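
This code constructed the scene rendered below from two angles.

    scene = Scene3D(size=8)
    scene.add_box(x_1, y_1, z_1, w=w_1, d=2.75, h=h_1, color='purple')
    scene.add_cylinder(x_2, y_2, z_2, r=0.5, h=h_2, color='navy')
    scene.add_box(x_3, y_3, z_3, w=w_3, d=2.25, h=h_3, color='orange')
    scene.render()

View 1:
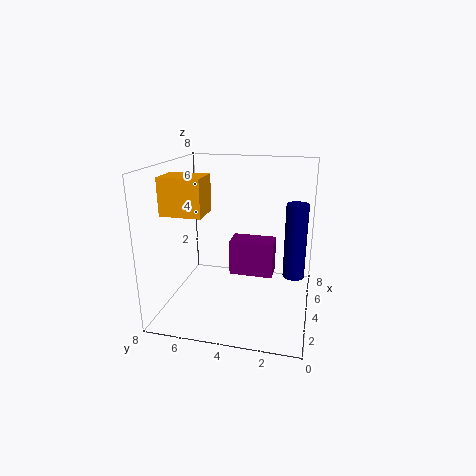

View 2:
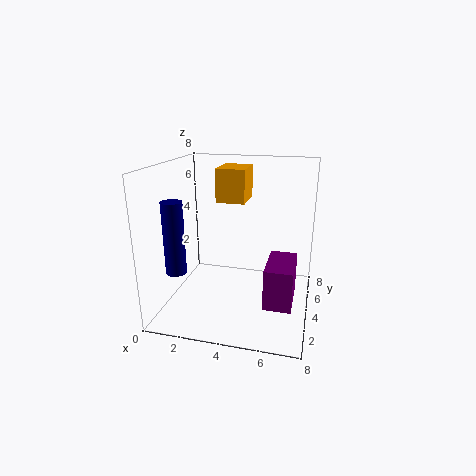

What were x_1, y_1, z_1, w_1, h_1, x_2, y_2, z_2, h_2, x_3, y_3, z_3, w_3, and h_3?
x_1 = 5.75; y_1 = 2.25; z_1 = 0.75; w_1 = 1.5; h_1 = 2.25; x_2 = 1.75; y_2 = 0.75; z_2 = 3.25; h_2 = 3.5; x_3 = 2.25; y_3 = 5.5; z_3 = 5.5; w_3 = 1.75; h_3 = 2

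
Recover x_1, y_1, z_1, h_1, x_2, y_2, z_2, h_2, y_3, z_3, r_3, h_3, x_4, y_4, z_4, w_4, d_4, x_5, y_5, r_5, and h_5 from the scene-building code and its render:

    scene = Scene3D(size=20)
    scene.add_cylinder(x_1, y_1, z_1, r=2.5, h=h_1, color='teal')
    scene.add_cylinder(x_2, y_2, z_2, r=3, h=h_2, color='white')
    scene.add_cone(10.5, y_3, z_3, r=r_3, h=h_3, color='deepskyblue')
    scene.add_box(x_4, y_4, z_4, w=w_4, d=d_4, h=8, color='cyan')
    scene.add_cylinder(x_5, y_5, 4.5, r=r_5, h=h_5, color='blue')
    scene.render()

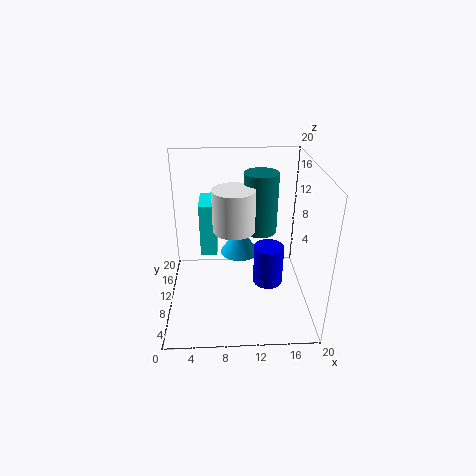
x_1 = 13.5
y_1 = 14
z_1 = 9
h_1 = 9
x_2 = 9.5
y_2 = 11.5
z_2 = 10.5
h_2 = 6
y_3 = 15.5
z_3 = 4.5
r_3 = 3
h_3 = 4.5
x_4 = 4.5
y_4 = 13
z_4 = 5.5
w_4 = 2.5
d_4 = 5.5
x_5 = 14
y_5 = 7.5
r_5 = 2
h_5 = 5.5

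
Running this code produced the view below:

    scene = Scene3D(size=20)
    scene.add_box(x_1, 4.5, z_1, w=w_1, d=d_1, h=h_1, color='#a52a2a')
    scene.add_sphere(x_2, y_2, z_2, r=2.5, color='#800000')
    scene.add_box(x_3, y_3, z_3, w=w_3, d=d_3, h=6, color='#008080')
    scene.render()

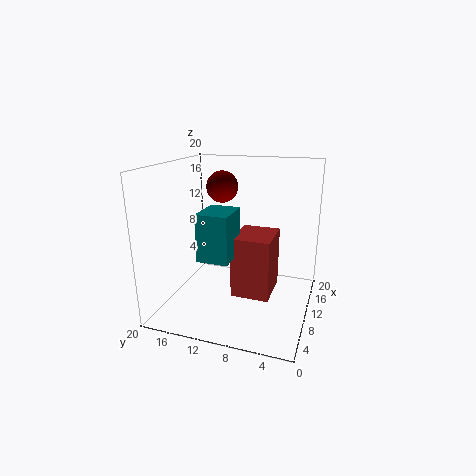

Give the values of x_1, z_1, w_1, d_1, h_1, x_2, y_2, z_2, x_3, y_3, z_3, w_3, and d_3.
x_1 = 5.5, z_1 = 3.5, w_1 = 6, d_1 = 5, h_1 = 8, x_2 = 17, y_2 = 15, z_2 = 15.5, x_3 = 3, y_3 = 9, z_3 = 9, w_3 = 5, d_3 = 4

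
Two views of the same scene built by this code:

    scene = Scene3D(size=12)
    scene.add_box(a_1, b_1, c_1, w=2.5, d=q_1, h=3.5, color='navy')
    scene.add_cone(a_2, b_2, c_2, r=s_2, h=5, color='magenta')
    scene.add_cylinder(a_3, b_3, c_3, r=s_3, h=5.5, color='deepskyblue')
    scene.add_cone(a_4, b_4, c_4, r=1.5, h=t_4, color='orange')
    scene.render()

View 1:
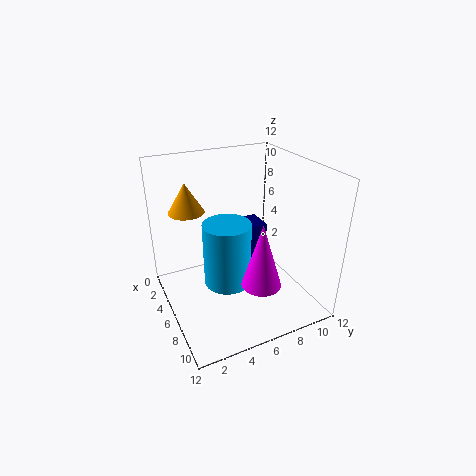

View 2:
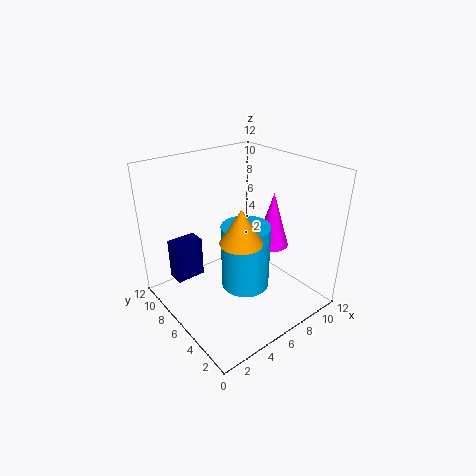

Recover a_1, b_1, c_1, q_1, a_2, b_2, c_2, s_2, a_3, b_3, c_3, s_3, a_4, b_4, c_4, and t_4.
a_1 = 1.5, b_1 = 8.5, c_1 = 2, q_1 = 1.5, a_2 = 10, b_2 = 6, c_2 = 4, s_2 = 1.5, a_3 = 6, b_3 = 5, c_3 = 2, s_3 = 2, a_4 = 3.5, b_4 = 2.5, c_4 = 8, t_4 = 2.5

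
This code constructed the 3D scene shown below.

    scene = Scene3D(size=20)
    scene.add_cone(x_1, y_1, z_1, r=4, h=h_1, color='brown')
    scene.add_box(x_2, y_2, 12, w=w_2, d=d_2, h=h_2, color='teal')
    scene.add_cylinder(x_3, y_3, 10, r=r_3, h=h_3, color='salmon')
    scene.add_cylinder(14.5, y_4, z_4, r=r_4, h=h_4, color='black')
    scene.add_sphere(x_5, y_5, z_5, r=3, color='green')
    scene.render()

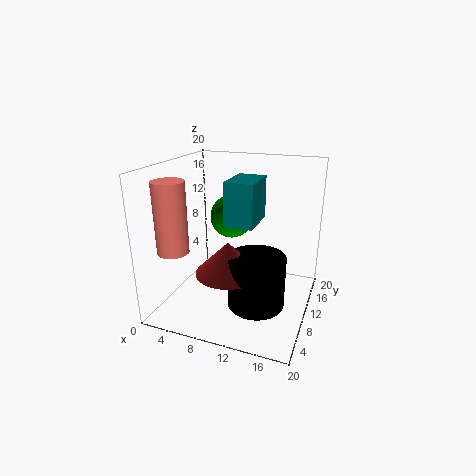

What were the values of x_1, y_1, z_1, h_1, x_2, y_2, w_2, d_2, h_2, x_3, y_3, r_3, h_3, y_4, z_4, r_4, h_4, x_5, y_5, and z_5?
x_1 = 11, y_1 = 4, z_1 = 8, h_1 = 4, x_2 = 8.5, y_2 = 8.5, w_2 = 4, d_2 = 6, h_2 = 6, x_3 = 4, y_3 = 3, r_3 = 2, h_3 = 9, y_4 = 4.5, z_4 = 4, r_4 = 3.5, h_4 = 6.5, x_5 = 8.5, y_5 = 11.5, z_5 = 12.5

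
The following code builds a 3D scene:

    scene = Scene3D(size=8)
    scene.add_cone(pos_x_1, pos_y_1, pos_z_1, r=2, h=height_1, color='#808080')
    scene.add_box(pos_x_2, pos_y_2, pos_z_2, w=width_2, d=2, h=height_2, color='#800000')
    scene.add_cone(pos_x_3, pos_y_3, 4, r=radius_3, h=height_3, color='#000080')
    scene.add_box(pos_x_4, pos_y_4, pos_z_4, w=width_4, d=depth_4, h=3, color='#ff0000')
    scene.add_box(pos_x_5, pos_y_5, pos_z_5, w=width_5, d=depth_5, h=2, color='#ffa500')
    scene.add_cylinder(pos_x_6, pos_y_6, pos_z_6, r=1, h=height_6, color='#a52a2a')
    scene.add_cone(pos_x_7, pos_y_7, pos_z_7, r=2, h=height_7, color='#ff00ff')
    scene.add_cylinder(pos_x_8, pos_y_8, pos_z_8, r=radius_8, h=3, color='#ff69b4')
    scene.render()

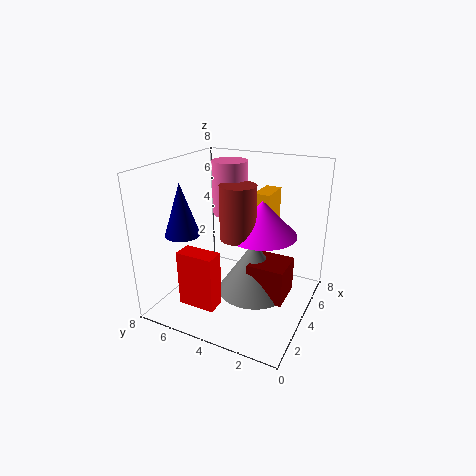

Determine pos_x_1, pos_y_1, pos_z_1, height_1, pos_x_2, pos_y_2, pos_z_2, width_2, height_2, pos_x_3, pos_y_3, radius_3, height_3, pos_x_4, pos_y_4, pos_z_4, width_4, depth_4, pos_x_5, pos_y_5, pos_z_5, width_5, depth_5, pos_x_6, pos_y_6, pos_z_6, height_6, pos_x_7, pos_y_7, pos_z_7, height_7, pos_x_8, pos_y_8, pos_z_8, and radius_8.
pos_x_1 = 4, pos_y_1 = 3, pos_z_1 = 1, height_1 = 3, pos_x_2 = 3, pos_y_2 = 1, pos_z_2 = 1, width_2 = 2, height_2 = 2, pos_x_3 = 3, pos_y_3 = 7, radius_3 = 1, height_3 = 3, pos_x_4 = 1, pos_y_4 = 4, pos_z_4 = 1, width_4 = 1, depth_4 = 2, pos_x_5 = 6, pos_y_5 = 3, pos_z_5 = 4, width_5 = 2, depth_5 = 1, pos_x_6 = 4, pos_y_6 = 4, pos_z_6 = 4, height_6 = 3, pos_x_7 = 5, pos_y_7 = 3, pos_z_7 = 4, height_7 = 2, pos_x_8 = 5, pos_y_8 = 5, pos_z_8 = 5, radius_8 = 1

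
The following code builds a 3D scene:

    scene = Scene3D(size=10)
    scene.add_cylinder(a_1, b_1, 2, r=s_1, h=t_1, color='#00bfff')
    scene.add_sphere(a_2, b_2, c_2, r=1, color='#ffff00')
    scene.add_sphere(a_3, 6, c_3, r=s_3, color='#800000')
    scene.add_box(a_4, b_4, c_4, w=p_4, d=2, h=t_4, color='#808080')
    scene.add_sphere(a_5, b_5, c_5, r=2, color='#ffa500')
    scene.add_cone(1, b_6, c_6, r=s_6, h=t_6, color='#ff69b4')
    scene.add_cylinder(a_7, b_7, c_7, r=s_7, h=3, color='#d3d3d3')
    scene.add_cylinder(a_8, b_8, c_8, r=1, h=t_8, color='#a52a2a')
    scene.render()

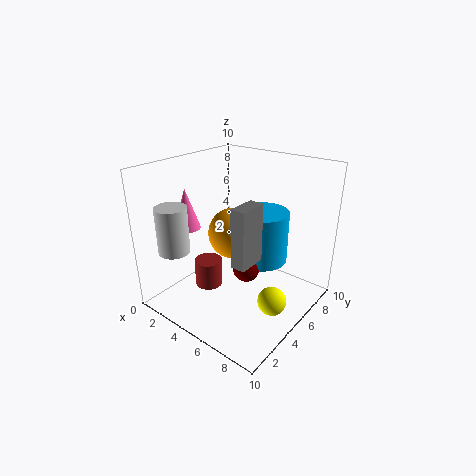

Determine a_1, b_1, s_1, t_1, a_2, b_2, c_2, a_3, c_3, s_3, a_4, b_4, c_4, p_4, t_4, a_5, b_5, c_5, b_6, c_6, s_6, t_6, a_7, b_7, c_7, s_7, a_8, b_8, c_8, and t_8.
a_1 = 5, b_1 = 8, s_1 = 2, t_1 = 4, a_2 = 8, b_2 = 5, c_2 = 1, a_3 = 5, c_3 = 2, s_3 = 1, a_4 = 6, b_4 = 3, c_4 = 4, p_4 = 1, t_4 = 4, a_5 = 3, b_5 = 7, c_5 = 4, b_6 = 4, c_6 = 5, s_6 = 1, t_6 = 3, a_7 = 3, b_7 = 1, c_7 = 5, s_7 = 1, a_8 = 3, b_8 = 4, c_8 = 1, t_8 = 2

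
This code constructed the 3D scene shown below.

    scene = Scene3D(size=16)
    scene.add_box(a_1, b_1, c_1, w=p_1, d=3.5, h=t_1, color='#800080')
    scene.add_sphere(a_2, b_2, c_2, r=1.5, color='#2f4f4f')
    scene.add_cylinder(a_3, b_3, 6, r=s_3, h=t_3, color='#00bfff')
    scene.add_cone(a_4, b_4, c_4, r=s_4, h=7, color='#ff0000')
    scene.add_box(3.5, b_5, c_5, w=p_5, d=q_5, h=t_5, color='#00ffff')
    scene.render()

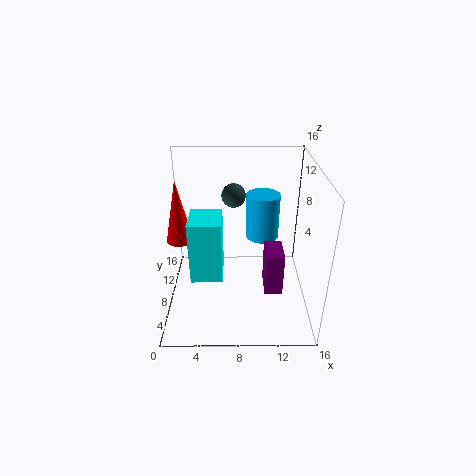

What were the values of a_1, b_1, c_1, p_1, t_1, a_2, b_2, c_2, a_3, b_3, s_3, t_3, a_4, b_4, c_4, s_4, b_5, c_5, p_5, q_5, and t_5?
a_1 = 11, b_1 = 5.5, c_1 = 2, p_1 = 2, t_1 = 5, a_2 = 7.5, b_2 = 14, c_2 = 10.5, a_3 = 11, b_3 = 12, s_3 = 2, t_3 = 5.5, a_4 = 1.5, b_4 = 8.5, c_4 = 7.5, s_4 = 1.5, b_5 = 1.5, c_5 = 7, p_5 = 3, q_5 = 3.5, t_5 = 6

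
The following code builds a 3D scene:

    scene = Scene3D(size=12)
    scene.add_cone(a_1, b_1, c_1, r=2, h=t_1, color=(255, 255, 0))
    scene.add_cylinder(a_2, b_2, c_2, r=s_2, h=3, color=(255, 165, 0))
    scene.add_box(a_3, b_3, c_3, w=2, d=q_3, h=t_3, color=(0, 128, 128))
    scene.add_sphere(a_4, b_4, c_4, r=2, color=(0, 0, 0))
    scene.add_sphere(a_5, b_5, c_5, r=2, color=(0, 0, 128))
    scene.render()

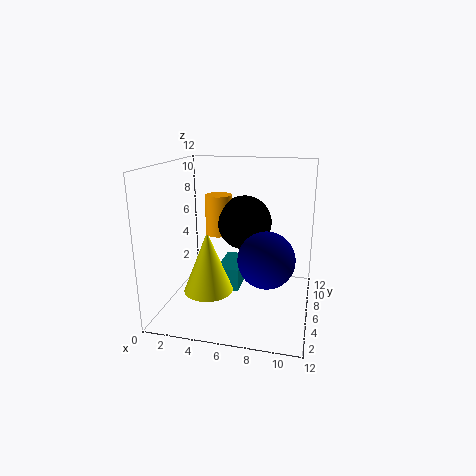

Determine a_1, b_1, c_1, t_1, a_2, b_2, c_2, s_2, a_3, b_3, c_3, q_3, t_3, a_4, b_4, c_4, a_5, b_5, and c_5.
a_1 = 4; b_1 = 4; c_1 = 2; t_1 = 5; a_2 = 5; b_2 = 4; c_2 = 7; s_2 = 1; a_3 = 4; b_3 = 6; c_3 = 1; q_3 = 4; t_3 = 2; a_4 = 7; b_4 = 4; c_4 = 8; a_5 = 9; b_5 = 2; c_5 = 6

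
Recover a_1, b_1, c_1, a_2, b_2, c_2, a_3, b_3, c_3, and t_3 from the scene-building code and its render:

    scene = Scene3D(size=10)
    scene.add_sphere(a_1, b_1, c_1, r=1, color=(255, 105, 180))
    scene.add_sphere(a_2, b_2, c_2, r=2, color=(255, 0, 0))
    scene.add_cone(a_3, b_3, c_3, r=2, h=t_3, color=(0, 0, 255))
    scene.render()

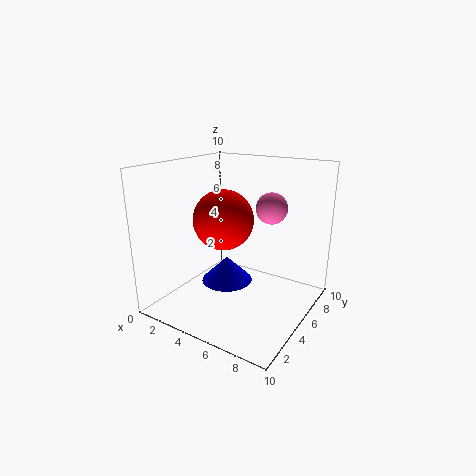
a_1 = 7.5; b_1 = 5; c_1 = 7.5; a_2 = 4.5; b_2 = 4; c_2 = 6.5; a_3 = 3; b_3 = 6.5; c_3 = 0.5; t_3 = 2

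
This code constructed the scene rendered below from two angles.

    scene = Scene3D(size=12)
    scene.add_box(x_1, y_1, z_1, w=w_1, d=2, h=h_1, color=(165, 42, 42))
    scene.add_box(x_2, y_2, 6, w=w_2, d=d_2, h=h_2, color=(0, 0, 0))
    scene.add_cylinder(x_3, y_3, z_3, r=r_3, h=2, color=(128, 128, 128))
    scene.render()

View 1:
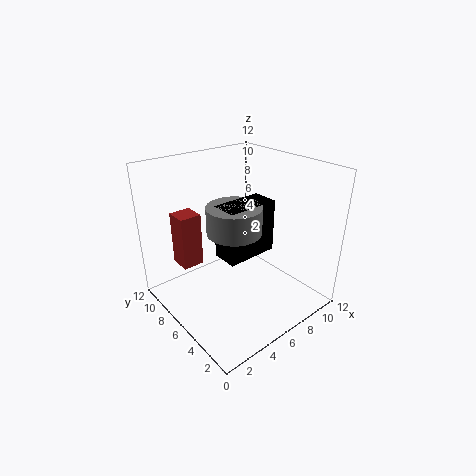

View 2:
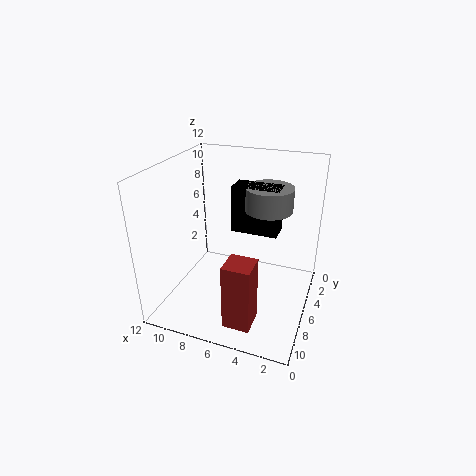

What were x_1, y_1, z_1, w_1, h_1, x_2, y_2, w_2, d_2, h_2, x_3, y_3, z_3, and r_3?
x_1 = 3
y_1 = 10
z_1 = 2
w_1 = 2
h_1 = 5
x_2 = 3
y_2 = 3
w_2 = 4
d_2 = 2
h_2 = 4
x_3 = 4
y_3 = 4
z_3 = 8
r_3 = 2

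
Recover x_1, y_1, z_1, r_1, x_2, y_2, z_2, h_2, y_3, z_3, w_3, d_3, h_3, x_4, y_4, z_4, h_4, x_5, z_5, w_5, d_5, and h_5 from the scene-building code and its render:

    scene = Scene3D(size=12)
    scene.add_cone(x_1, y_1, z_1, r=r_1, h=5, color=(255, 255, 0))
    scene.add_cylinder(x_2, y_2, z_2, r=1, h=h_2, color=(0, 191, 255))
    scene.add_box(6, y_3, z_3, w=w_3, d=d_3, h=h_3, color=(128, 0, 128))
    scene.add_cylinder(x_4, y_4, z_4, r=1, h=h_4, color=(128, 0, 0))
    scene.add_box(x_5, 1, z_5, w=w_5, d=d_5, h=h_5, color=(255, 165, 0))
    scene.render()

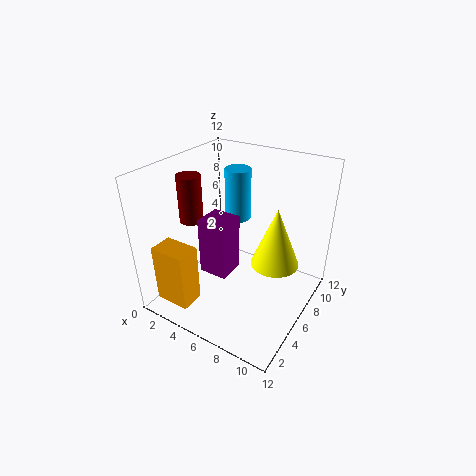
x_1 = 9
y_1 = 7
z_1 = 4
r_1 = 2
x_2 = 6
y_2 = 6
z_2 = 8
h_2 = 4
y_3 = 1
z_3 = 6
w_3 = 2
d_3 = 2
h_3 = 4
x_4 = 2
y_4 = 5
z_4 = 7
h_4 = 4
x_5 = 1
z_5 = 1
w_5 = 3
d_5 = 2
h_5 = 5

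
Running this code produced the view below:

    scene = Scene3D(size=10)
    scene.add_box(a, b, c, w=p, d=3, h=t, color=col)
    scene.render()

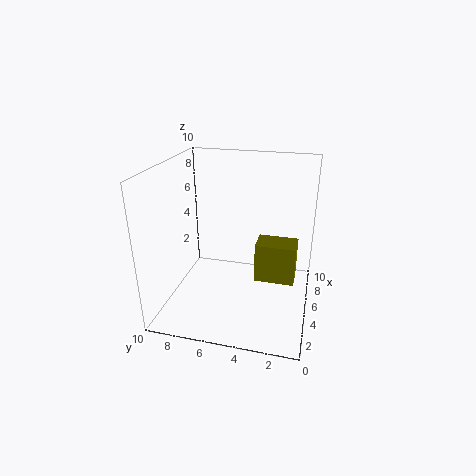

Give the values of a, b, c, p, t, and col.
a = 6; b = 1; c = 1; p = 2; t = 3; col = 'olive'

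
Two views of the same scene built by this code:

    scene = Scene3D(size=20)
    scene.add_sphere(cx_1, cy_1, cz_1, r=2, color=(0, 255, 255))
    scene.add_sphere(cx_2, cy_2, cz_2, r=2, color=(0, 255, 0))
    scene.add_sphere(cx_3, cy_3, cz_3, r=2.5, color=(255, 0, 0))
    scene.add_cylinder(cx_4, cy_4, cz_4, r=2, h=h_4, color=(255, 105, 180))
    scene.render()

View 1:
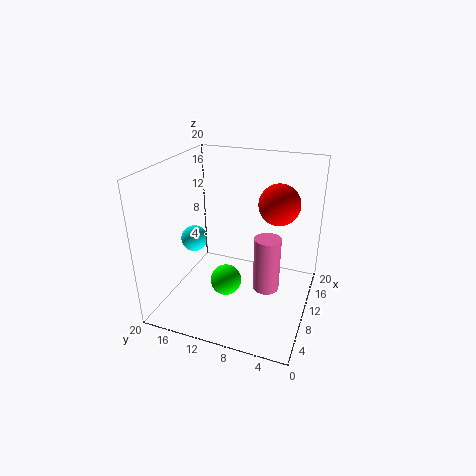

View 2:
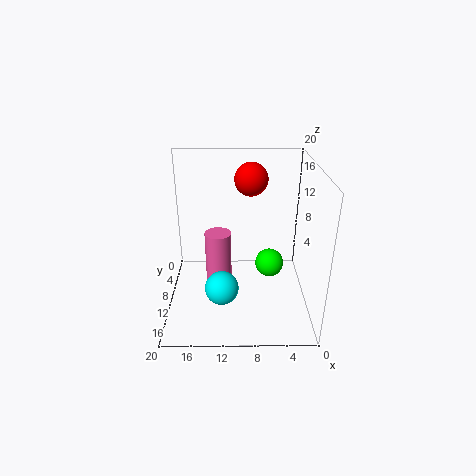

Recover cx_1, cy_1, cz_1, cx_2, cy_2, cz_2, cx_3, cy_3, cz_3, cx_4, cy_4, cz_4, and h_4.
cx_1 = 12; cy_1 = 18; cz_1 = 7.5; cx_2 = 5.5; cy_2 = 10; cz_2 = 6; cx_3 = 8; cy_3 = 4; cz_3 = 16.5; cx_4 = 13; cy_4 = 6.5; cz_4 = 0.5; h_4 = 8.5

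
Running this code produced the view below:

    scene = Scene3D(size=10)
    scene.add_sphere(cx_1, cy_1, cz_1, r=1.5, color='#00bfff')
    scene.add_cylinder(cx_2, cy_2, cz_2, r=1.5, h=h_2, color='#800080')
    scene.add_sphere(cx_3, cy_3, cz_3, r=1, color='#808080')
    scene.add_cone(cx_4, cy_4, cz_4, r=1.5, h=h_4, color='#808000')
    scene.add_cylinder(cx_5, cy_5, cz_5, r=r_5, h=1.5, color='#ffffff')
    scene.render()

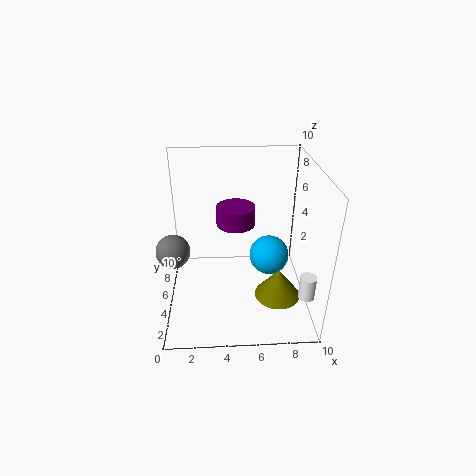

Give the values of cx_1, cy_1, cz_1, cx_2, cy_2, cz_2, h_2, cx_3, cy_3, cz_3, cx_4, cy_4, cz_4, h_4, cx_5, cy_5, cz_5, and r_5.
cx_1 = 7.5
cy_1 = 6.5
cz_1 = 2.5
cx_2 = 5
cy_2 = 8
cz_2 = 4.5
h_2 = 1.5
cx_3 = 1
cy_3 = 2
cz_3 = 6
cx_4 = 7.5
cy_4 = 2.5
cz_4 = 2
h_4 = 2
cx_5 = 9
cy_5 = 1
cz_5 = 3
r_5 = 0.5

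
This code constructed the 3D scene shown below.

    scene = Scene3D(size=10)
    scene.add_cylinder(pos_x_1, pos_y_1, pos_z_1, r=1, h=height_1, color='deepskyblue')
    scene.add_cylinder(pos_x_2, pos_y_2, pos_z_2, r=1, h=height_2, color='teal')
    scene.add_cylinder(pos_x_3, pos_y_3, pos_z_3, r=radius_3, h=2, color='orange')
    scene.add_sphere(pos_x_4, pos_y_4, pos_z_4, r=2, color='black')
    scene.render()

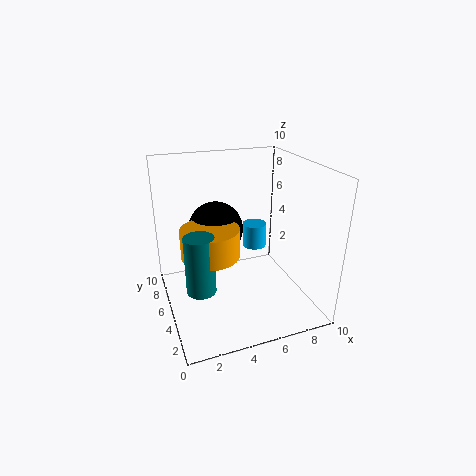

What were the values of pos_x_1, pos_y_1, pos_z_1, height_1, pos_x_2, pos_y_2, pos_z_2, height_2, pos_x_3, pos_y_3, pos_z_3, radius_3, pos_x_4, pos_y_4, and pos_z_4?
pos_x_1 = 8; pos_y_1 = 9; pos_z_1 = 2; height_1 = 2; pos_x_2 = 2; pos_y_2 = 4; pos_z_2 = 2; height_2 = 4; pos_x_3 = 3; pos_y_3 = 5; pos_z_3 = 4; radius_3 = 2; pos_x_4 = 4; pos_y_4 = 7; pos_z_4 = 5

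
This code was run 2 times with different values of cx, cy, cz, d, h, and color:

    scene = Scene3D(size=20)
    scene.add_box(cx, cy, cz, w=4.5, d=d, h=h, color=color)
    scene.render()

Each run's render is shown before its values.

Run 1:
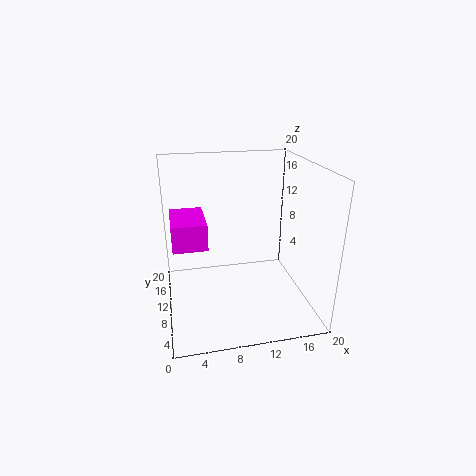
cx = 1
cy = 7
cz = 10
d = 7
h = 3.5
color = 'magenta'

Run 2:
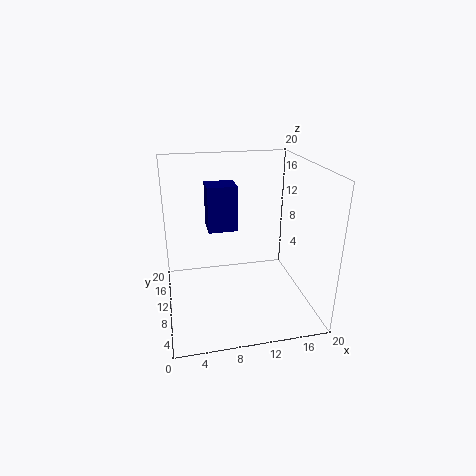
cx = 6.5
cy = 14.5
cz = 9
d = 4
h = 7
color = 'navy'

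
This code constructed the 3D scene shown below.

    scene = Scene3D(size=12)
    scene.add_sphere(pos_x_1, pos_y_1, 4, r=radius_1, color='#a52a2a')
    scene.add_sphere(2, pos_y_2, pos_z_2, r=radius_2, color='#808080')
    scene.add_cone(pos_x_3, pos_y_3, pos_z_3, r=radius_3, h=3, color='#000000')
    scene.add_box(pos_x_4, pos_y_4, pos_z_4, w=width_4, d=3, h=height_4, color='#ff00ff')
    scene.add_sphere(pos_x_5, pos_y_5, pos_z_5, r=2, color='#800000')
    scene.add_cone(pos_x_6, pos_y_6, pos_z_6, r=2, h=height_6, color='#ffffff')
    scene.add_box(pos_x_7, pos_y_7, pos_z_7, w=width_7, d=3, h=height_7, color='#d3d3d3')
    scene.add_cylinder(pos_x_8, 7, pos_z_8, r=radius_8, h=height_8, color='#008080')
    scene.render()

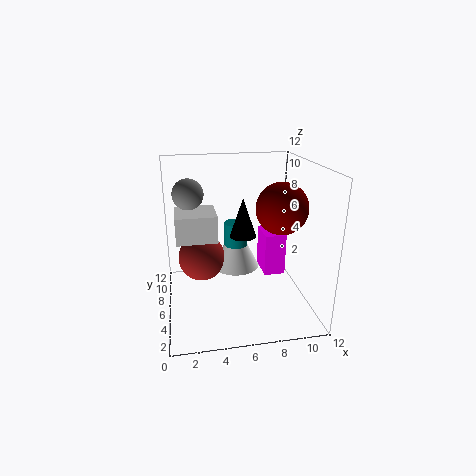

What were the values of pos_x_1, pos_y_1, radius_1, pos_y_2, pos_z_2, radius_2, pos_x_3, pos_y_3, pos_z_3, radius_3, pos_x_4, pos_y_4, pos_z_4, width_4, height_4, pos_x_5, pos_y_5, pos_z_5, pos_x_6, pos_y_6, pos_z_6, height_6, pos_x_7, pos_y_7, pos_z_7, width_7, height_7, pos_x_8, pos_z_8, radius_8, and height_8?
pos_x_1 = 3, pos_y_1 = 7, radius_1 = 2, pos_y_2 = 2, pos_z_2 = 11, radius_2 = 1, pos_x_3 = 6, pos_y_3 = 4, pos_z_3 = 7, radius_3 = 1, pos_x_4 = 9, pos_y_4 = 8, pos_z_4 = 1, width_4 = 2, height_4 = 4, pos_x_5 = 9, pos_y_5 = 4, pos_z_5 = 9, pos_x_6 = 6, pos_y_6 = 7, pos_z_6 = 3, height_6 = 4, pos_x_7 = 1, pos_y_7 = 3, pos_z_7 = 7, width_7 = 3, height_7 = 2, pos_x_8 = 6, pos_z_8 = 4, radius_8 = 1, height_8 = 3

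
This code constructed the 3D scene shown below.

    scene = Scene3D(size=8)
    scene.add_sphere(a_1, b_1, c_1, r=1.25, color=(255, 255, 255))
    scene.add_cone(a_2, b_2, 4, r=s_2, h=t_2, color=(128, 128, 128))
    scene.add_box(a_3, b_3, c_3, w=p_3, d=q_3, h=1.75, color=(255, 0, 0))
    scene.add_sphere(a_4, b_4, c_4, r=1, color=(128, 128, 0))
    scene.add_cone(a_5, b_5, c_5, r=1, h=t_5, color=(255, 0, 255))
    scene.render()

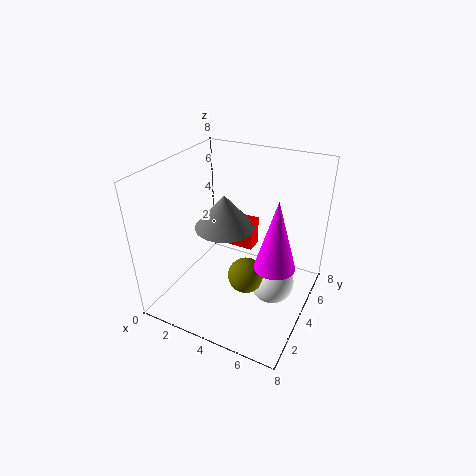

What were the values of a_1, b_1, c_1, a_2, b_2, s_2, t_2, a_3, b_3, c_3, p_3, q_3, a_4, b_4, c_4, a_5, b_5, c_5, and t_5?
a_1 = 6; b_1 = 4.5; c_1 = 1.25; a_2 = 2.75; b_2 = 4.75; s_2 = 1.75; t_2 = 2; a_3 = 2.75; b_3 = 5.25; c_3 = 2.5; p_3 = 1.5; q_3 = 1; a_4 = 4.75; b_4 = 3.5; c_4 = 2; a_5 = 6.75; b_5 = 2.5; c_5 = 4; t_5 = 3.5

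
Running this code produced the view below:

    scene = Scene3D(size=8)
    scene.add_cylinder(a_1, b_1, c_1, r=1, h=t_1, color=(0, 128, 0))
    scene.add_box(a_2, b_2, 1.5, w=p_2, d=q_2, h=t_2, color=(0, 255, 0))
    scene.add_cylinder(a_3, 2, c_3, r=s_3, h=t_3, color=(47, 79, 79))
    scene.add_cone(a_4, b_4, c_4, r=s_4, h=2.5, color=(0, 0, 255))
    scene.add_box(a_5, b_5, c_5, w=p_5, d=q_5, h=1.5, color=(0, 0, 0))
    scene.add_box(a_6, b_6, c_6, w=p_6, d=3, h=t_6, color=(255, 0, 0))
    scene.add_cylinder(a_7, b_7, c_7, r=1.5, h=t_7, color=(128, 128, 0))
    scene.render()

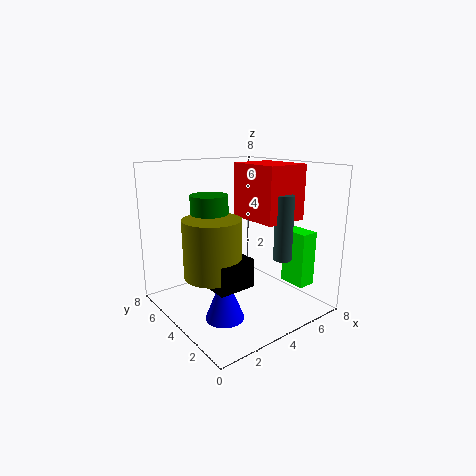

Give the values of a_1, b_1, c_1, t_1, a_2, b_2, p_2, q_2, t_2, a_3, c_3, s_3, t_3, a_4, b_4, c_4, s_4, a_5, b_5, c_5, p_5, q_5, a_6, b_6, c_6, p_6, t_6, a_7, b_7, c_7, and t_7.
a_1 = 2.5, b_1 = 4.5, c_1 = 3, t_1 = 3.5, a_2 = 6, b_2 = 1, p_2 = 1, q_2 = 1.5, t_2 = 3, a_3 = 5.5, c_3 = 3, s_3 = 0.5, t_3 = 3.5, a_4 = 2, b_4 = 2.5, c_4 = 0.5, s_4 = 1, a_5 = 1.5, b_5 = 2, c_5 = 2, p_5 = 2, q_5 = 1.5, a_6 = 4.5, b_6 = 2, c_6 = 5, p_6 = 2.5, t_6 = 3, a_7 = 2, b_7 = 3.5, c_7 = 2.5, t_7 = 3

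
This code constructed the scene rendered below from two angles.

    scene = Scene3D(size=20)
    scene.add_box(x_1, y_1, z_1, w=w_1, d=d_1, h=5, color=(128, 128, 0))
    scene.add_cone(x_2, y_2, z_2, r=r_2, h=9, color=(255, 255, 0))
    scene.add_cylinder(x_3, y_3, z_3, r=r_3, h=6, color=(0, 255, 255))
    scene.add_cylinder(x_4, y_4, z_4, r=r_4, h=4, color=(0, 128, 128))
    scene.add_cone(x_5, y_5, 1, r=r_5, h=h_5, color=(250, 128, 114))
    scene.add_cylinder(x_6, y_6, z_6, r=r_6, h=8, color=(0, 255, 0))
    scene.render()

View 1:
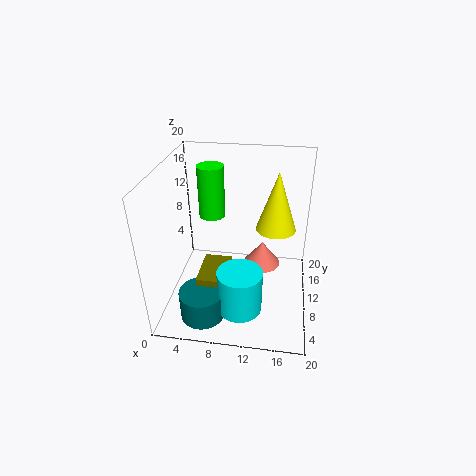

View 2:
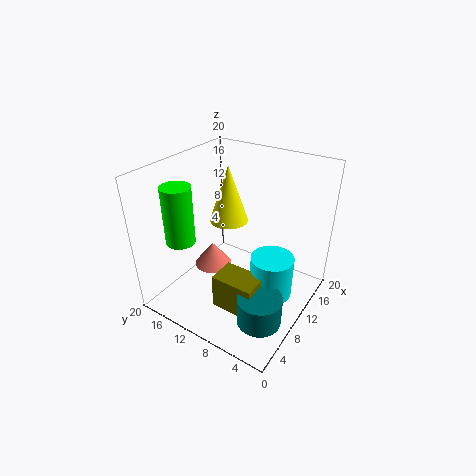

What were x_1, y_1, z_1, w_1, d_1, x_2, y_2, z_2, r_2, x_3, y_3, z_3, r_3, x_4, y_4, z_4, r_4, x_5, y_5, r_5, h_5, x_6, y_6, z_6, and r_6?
x_1 = 5, y_1 = 5, z_1 = 1, w_1 = 4, d_1 = 6, x_2 = 15, y_2 = 15, z_2 = 9, r_2 = 3, x_3 = 11, y_3 = 5, z_3 = 2, r_3 = 3, x_4 = 6, y_4 = 4, z_4 = 1, r_4 = 3, x_5 = 13, y_5 = 17, r_5 = 3, h_5 = 4, x_6 = 5, y_6 = 16, z_6 = 10, r_6 = 2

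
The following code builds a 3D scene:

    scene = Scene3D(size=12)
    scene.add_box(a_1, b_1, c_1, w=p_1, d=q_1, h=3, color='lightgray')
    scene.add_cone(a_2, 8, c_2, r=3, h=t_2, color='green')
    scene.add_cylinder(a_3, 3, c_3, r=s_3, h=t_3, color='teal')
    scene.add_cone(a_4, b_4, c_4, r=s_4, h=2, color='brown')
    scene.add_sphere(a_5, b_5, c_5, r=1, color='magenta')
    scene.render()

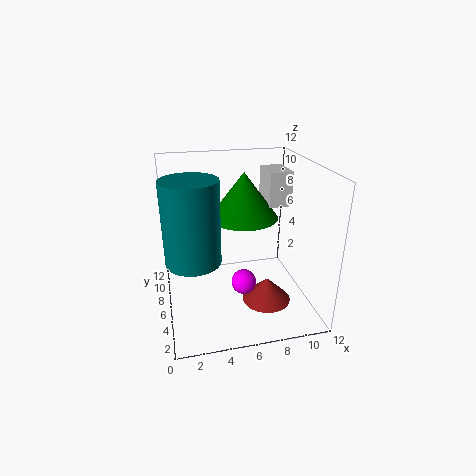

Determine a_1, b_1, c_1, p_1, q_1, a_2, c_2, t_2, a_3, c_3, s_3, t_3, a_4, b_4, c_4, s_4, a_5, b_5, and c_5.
a_1 = 9, b_1 = 7, c_1 = 8, p_1 = 2, q_1 = 3, a_2 = 7, c_2 = 7, t_2 = 4, a_3 = 2, c_3 = 6, s_3 = 2, t_3 = 6, a_4 = 8, b_4 = 4, c_4 = 1, s_4 = 2, a_5 = 6, b_5 = 4, c_5 = 3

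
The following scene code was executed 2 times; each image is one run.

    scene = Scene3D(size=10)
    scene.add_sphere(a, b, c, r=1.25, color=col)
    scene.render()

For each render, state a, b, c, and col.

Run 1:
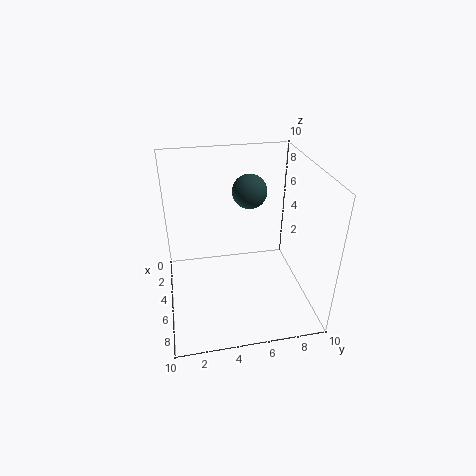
a = 3; b = 6.25; c = 7.5; col = 'darkslategray'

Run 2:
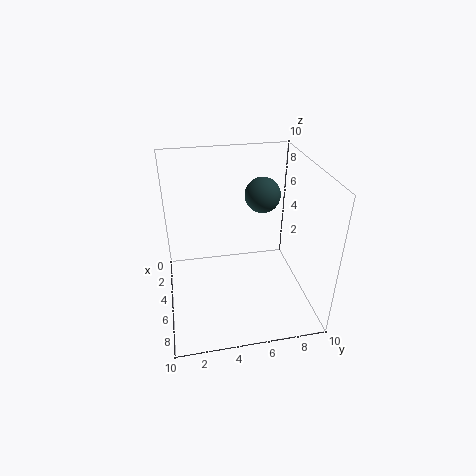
a = 3.75; b = 7; c = 7.5; col = 'darkslategray'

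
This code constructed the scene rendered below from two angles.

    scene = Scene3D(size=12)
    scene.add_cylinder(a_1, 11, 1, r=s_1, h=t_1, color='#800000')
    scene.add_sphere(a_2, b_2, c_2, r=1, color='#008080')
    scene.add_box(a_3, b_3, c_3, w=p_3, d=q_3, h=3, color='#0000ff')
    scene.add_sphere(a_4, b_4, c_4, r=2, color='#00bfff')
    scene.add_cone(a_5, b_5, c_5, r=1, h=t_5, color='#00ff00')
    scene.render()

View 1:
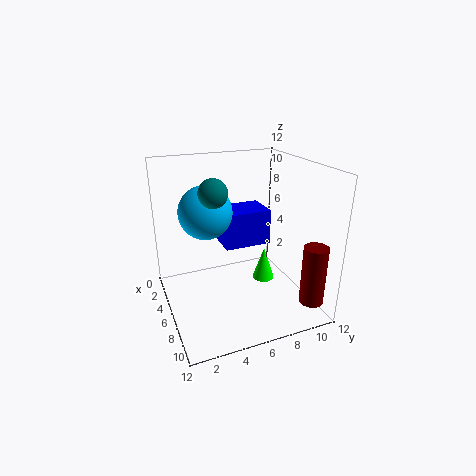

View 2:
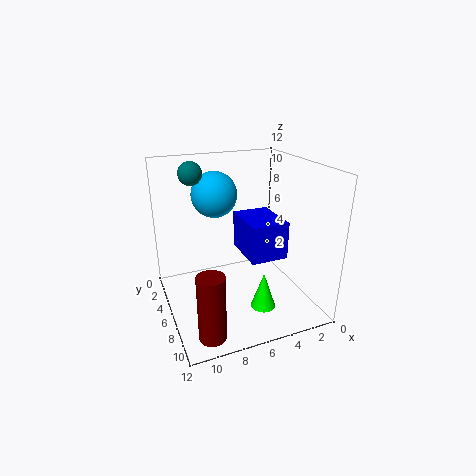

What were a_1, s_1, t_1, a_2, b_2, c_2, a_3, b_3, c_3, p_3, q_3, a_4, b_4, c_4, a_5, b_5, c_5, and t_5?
a_1 = 10; s_1 = 1; t_1 = 5; a_2 = 9; b_2 = 3; c_2 = 11; a_3 = 3; b_3 = 5; c_3 = 5; p_3 = 3; q_3 = 4; a_4 = 7; b_4 = 3; c_4 = 9; a_5 = 5; b_5 = 9; c_5 = 1; t_5 = 3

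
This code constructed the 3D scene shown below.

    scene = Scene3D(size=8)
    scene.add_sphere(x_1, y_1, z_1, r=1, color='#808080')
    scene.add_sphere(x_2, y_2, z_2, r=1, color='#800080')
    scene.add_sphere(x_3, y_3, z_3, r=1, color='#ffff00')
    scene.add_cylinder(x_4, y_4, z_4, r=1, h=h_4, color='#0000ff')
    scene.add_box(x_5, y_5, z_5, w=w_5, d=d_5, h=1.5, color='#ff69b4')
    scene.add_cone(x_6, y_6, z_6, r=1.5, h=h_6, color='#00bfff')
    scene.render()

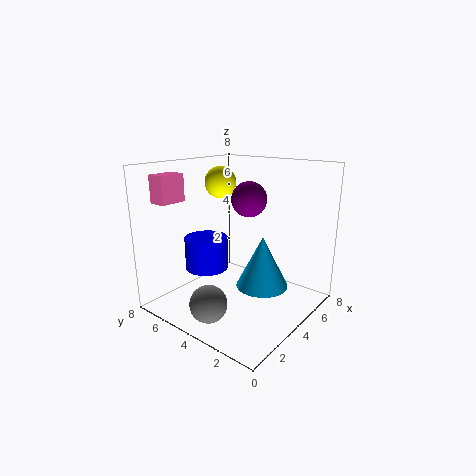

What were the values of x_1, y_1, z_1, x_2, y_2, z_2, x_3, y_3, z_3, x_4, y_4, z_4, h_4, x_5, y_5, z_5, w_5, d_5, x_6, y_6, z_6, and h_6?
x_1 = 1.5
y_1 = 4
z_1 = 1
x_2 = 5
y_2 = 4
z_2 = 6
x_3 = 6
y_3 = 7
z_3 = 6.5
x_4 = 1
y_4 = 3.5
z_4 = 3.5
h_4 = 1.5
x_5 = 1
y_5 = 6.5
z_5 = 6
w_5 = 1.5
d_5 = 1
x_6 = 5
y_6 = 3
z_6 = 1
h_6 = 3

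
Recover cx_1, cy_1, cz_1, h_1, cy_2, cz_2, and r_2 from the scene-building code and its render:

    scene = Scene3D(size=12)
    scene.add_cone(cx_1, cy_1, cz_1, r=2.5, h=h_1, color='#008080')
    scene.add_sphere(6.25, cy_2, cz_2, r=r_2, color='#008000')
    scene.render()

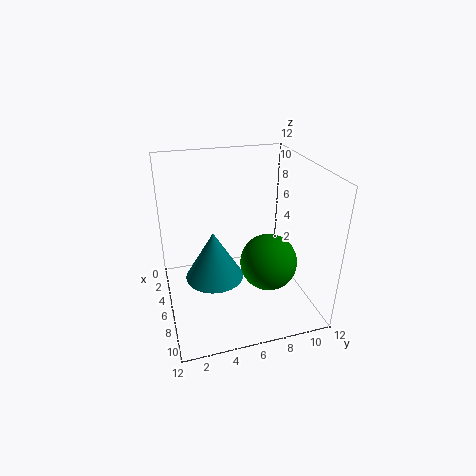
cx_1 = 5.5
cy_1 = 4
cz_1 = 2.25
h_1 = 4.25
cy_2 = 8.75
cz_2 = 3.25
r_2 = 2.5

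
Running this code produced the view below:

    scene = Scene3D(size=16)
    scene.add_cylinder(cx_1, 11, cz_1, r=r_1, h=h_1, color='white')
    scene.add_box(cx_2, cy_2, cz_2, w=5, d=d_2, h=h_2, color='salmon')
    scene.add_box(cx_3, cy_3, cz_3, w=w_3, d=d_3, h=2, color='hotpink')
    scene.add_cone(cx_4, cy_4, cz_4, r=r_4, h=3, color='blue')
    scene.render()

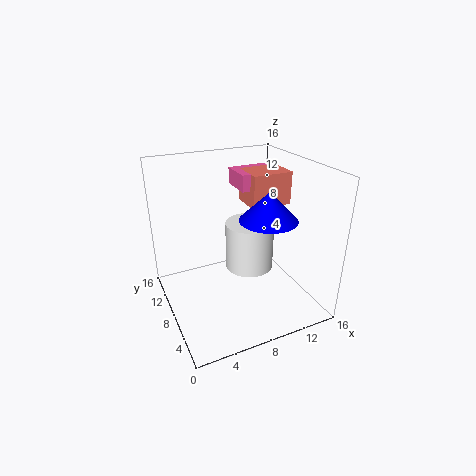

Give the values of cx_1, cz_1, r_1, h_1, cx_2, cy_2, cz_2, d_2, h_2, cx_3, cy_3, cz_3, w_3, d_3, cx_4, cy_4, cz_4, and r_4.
cx_1 = 11
cz_1 = 2
r_1 = 3
h_1 = 6
cx_2 = 11
cy_2 = 10
cz_2 = 10
d_2 = 4
h_2 = 4
cx_3 = 10
cy_3 = 11
cz_3 = 12
w_3 = 5
d_3 = 4
cx_4 = 10
cy_4 = 5
cz_4 = 11
r_4 = 3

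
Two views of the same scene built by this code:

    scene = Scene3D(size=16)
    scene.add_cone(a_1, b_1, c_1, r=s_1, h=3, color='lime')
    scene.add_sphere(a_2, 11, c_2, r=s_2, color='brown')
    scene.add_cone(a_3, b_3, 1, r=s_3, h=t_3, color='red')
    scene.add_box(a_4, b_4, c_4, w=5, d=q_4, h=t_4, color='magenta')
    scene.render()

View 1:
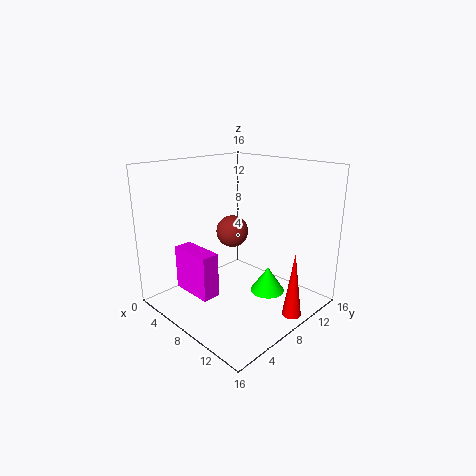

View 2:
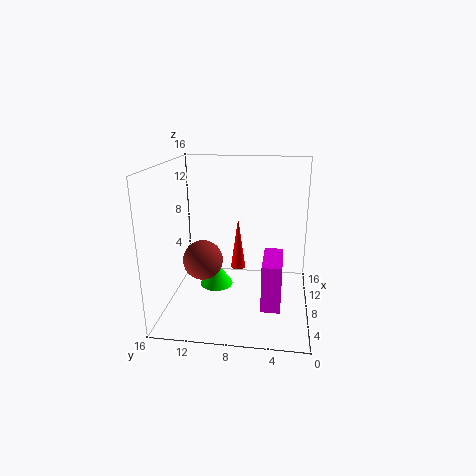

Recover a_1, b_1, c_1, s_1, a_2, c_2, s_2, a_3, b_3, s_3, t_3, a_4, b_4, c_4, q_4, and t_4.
a_1 = 10; b_1 = 11; c_1 = 1; s_1 = 2; a_2 = 4; c_2 = 7; s_2 = 2; a_3 = 15; b_3 = 9; s_3 = 1; t_3 = 7; a_4 = 3; b_4 = 3; c_4 = 2; q_4 = 2; t_4 = 5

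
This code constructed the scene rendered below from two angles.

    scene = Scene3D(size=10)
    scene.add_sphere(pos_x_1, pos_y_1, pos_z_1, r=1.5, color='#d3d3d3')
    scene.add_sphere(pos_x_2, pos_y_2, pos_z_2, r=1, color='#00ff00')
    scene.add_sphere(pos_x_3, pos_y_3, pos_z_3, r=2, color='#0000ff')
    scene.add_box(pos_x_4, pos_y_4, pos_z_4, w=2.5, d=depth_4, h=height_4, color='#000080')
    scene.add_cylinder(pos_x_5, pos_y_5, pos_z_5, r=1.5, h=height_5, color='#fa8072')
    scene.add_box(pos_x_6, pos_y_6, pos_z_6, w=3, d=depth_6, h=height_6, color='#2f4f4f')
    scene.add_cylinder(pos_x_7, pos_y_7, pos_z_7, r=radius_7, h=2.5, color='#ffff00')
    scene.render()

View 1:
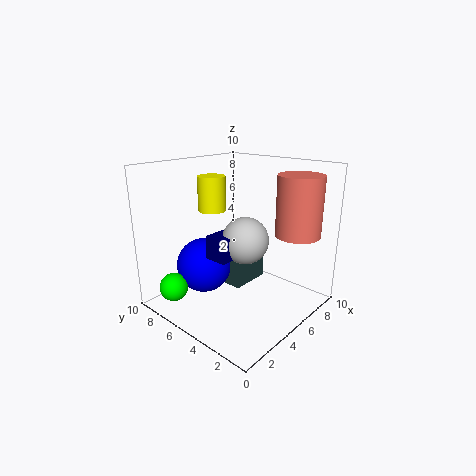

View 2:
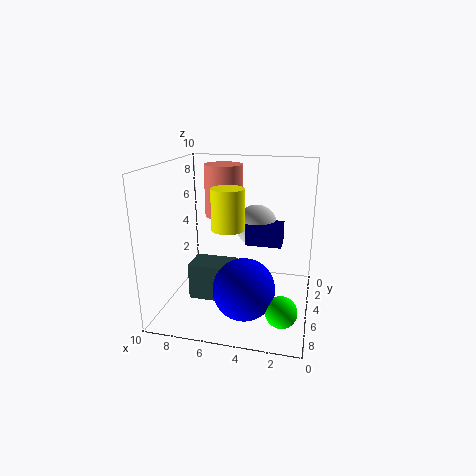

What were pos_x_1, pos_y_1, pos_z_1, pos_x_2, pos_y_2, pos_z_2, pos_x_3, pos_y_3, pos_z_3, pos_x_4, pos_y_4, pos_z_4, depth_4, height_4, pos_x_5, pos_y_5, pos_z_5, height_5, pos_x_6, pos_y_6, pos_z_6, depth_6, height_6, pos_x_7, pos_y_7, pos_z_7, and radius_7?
pos_x_1 = 4; pos_y_1 = 3.5; pos_z_1 = 5.5; pos_x_2 = 1.5; pos_y_2 = 8; pos_z_2 = 1.5; pos_x_3 = 4; pos_y_3 = 7.5; pos_z_3 = 2.5; pos_x_4 = 2; pos_y_4 = 3.5; pos_z_4 = 4.5; depth_4 = 1.5; height_4 = 1.5; pos_x_5 = 7; pos_y_5 = 1.5; pos_z_5 = 5.5; height_5 = 4; pos_x_6 = 5; pos_y_6 = 5; pos_z_6 = 1; depth_6 = 2; height_6 = 2.5; pos_x_7 = 5; pos_y_7 = 7.5; pos_z_7 = 6.5; radius_7 = 1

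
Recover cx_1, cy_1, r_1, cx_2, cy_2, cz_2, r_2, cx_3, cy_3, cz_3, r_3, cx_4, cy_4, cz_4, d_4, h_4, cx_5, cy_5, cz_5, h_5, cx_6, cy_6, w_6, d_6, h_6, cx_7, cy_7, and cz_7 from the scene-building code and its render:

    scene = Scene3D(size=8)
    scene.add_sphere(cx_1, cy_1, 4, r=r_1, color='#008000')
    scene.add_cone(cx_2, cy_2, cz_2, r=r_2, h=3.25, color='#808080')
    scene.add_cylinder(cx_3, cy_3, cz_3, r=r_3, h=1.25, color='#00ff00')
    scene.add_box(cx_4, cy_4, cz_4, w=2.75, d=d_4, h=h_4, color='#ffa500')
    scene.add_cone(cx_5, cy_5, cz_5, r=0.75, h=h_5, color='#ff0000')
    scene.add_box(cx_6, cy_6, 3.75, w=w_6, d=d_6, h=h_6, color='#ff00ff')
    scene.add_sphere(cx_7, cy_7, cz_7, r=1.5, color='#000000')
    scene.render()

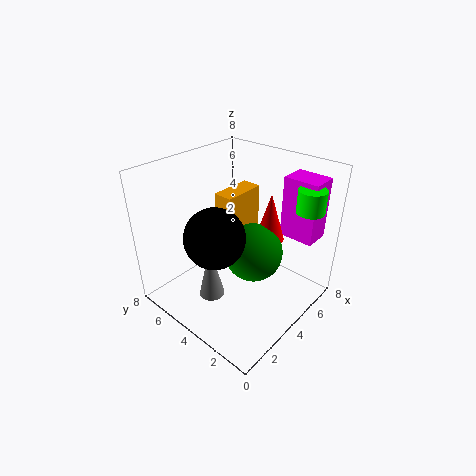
cx_1 = 3.5, cy_1 = 2.5, r_1 = 1.5, cx_2 = 2.75, cy_2 = 5, cz_2 = 0.25, r_2 = 0.75, cx_3 = 6.25, cy_3 = 1, cz_3 = 5.75, r_3 = 0.75, cx_4 = 5, cy_4 = 5.5, cz_4 = 2, d_4 = 1.25, h_4 = 3.5, cx_5 = 4.5, cy_5 = 2.25, cz_5 = 4.5, h_5 = 2.5, cx_6 = 6.25, cy_6 = 0.75, w_6 = 1.5, d_6 = 2, h_6 = 3.5, cx_7 = 1.75, cy_7 = 3.5, cz_7 = 5.25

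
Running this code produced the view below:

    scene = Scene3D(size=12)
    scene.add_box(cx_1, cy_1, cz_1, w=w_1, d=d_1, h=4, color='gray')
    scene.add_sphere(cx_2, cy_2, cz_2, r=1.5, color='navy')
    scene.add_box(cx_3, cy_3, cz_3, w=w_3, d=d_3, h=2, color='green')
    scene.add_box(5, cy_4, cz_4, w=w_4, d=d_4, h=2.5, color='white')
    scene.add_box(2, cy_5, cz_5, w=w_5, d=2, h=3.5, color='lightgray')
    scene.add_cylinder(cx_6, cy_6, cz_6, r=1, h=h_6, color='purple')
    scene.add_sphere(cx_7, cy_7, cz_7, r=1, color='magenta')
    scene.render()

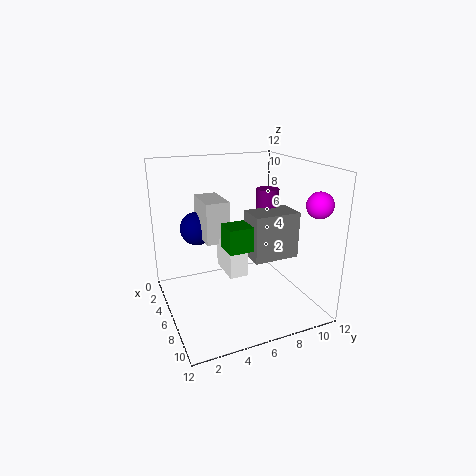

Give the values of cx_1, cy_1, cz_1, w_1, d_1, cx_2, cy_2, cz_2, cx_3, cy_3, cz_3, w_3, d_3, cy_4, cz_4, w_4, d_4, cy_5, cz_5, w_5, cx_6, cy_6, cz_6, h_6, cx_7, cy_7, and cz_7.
cx_1 = 5
cy_1 = 7
cz_1 = 4
w_1 = 2.5
d_1 = 4
cx_2 = 2.5
cy_2 = 3.5
cz_2 = 6
cx_3 = 6
cy_3 = 4.5
cz_3 = 5.5
w_3 = 2
d_3 = 2
cy_4 = 4.5
cz_4 = 3.5
w_4 = 3
d_4 = 1.5
cy_5 = 3.5
cz_5 = 5.5
w_5 = 3.5
cx_6 = 4.5
cy_6 = 9.5
cz_6 = 7
h_6 = 2.5
cx_7 = 10.5
cy_7 = 10.5
cz_7 = 9.5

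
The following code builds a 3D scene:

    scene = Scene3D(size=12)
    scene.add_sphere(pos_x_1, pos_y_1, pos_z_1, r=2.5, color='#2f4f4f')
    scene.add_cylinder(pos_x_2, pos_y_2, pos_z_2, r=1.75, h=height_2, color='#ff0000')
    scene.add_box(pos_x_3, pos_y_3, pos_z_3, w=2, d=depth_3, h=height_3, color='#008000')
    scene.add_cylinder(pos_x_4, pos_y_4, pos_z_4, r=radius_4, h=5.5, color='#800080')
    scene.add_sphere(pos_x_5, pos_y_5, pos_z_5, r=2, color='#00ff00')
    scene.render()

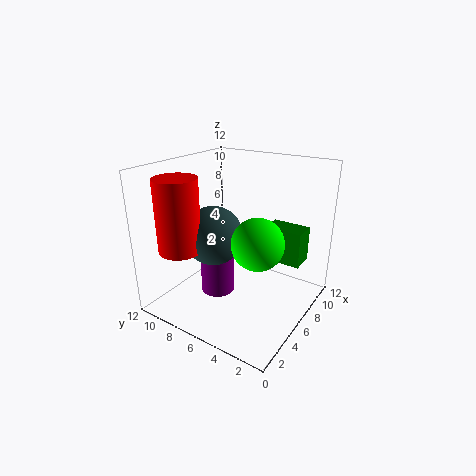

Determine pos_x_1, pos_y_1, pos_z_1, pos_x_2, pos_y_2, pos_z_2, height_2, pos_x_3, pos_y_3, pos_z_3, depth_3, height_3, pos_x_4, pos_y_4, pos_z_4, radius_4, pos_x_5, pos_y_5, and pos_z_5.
pos_x_1 = 5.25
pos_y_1 = 8
pos_z_1 = 6
pos_x_2 = 2.75
pos_y_2 = 9.5
pos_z_2 = 5.25
height_2 = 6
pos_x_3 = 7.75
pos_y_3 = 1.25
pos_z_3 = 3.75
depth_3 = 3.25
height_3 = 3
pos_x_4 = 6
pos_y_4 = 8.25
pos_z_4 = 0.25
radius_4 = 1.5
pos_x_5 = 4.5
pos_y_5 = 3.25
pos_z_5 = 6.75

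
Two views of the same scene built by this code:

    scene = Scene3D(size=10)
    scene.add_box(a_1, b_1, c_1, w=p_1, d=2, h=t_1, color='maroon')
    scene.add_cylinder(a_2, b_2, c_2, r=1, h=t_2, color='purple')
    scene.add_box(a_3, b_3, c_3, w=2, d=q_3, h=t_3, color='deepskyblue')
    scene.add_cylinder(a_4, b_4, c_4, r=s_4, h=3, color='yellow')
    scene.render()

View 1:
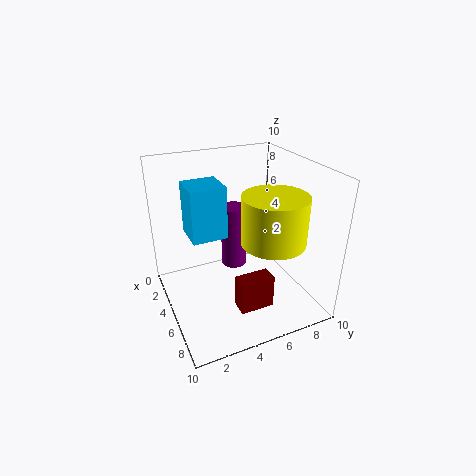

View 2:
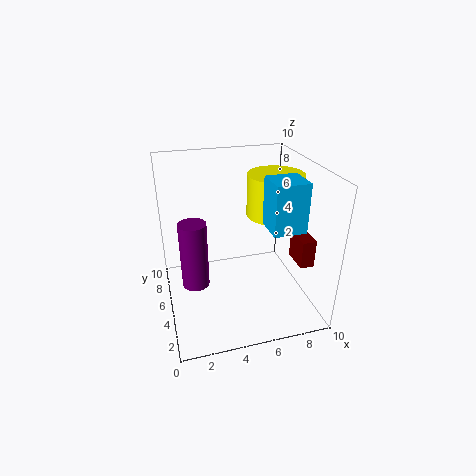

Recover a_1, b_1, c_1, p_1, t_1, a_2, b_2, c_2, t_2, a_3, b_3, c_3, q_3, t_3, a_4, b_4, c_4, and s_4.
a_1 = 9, b_1 = 3, c_1 = 3, p_1 = 1, t_1 = 2, a_2 = 2, b_2 = 6, c_2 = 1, t_2 = 5, a_3 = 6, b_3 = 1, c_3 = 7, q_3 = 2, t_3 = 3, a_4 = 8, b_4 = 6, c_4 = 6, s_4 = 2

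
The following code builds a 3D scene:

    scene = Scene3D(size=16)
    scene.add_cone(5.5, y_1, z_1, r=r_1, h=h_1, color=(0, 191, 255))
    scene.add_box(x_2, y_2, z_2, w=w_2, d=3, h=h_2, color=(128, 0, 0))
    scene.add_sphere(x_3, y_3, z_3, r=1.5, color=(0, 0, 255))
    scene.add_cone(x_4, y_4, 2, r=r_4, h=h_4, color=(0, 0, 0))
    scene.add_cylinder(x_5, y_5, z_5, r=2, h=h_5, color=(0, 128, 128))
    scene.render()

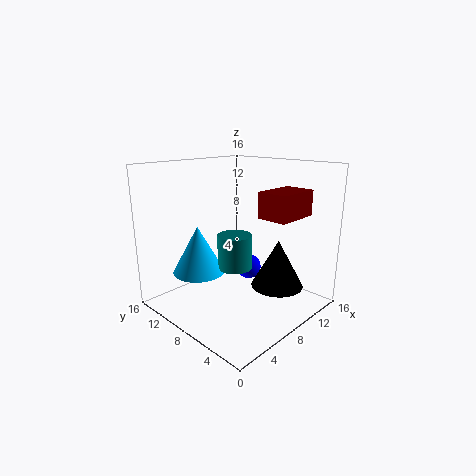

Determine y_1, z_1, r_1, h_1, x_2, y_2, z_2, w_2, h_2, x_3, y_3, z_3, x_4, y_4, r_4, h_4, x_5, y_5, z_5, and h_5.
y_1 = 12; z_1 = 3.5; r_1 = 3; h_1 = 5.5; x_2 = 6; y_2 = 0.5; z_2 = 11.5; w_2 = 4.5; h_2 = 2.5; x_3 = 11.5; y_3 = 9.5; z_3 = 3; x_4 = 11.5; y_4 = 5; r_4 = 3; h_4 = 5.5; x_5 = 8.5; y_5 = 9; z_5 = 4; h_5 = 4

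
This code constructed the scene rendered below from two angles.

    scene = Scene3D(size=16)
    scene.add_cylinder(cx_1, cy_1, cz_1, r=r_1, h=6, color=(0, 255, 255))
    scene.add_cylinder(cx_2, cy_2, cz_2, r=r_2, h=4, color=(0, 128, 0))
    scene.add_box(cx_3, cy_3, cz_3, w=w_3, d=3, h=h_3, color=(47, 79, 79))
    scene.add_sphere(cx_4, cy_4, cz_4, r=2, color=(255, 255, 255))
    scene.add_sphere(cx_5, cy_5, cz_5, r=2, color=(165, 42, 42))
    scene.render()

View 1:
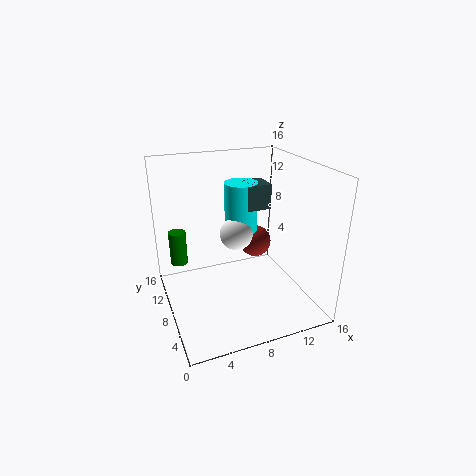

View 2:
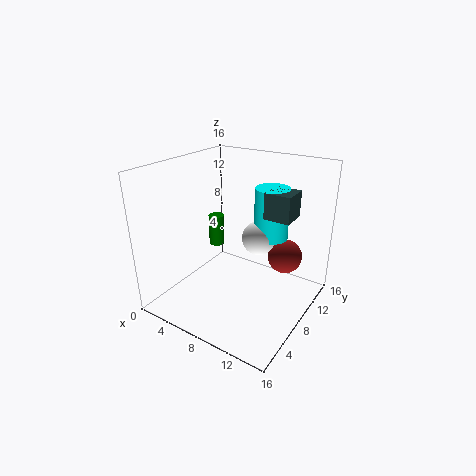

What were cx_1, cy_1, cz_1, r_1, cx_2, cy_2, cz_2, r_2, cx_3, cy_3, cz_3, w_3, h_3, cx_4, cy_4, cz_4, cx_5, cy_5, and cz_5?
cx_1 = 10, cy_1 = 12, cz_1 = 7, r_1 = 2, cx_2 = 2, cy_2 = 12, cz_2 = 4, r_2 = 1, cx_3 = 10, cy_3 = 10, cz_3 = 10, w_3 = 3, h_3 = 3, cx_4 = 9, cy_4 = 11, cz_4 = 7, cx_5 = 12, cy_5 = 12, cz_5 = 5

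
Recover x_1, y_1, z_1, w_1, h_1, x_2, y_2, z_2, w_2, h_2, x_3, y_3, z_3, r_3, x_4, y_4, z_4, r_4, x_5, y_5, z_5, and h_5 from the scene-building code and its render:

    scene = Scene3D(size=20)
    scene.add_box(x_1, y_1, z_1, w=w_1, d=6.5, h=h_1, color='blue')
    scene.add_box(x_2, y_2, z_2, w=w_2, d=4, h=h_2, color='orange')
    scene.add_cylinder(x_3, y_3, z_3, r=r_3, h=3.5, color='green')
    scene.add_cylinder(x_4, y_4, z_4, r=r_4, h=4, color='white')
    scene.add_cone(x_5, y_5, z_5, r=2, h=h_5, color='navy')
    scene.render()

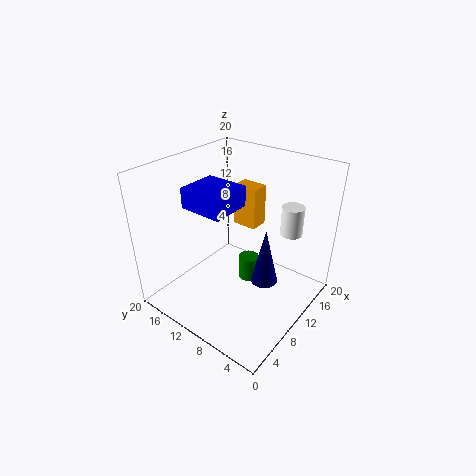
x_1 = 7; y_1 = 11; z_1 = 13.5; w_1 = 6; h_1 = 3; x_2 = 16; y_2 = 11.5; z_2 = 8; w_2 = 3; h_2 = 6.5; x_3 = 12; y_3 = 9.5; z_3 = 2.5; r_3 = 1.5; x_4 = 14; y_4 = 4; z_4 = 11; r_4 = 1.5; x_5 = 12.5; y_5 = 7; z_5 = 2.5; h_5 = 8.5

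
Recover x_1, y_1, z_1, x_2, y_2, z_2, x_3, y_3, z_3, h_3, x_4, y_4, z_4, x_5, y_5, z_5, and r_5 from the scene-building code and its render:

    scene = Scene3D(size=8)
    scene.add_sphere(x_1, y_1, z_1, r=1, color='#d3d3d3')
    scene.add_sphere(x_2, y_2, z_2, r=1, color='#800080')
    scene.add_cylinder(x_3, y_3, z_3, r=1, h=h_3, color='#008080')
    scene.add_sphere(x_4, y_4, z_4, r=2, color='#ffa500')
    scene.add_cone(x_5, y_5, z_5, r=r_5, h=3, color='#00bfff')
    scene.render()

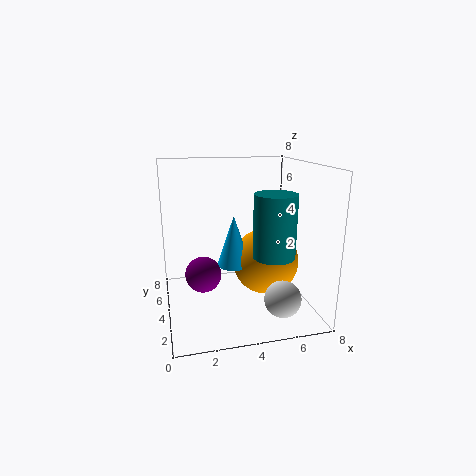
x_1 = 6, y_1 = 2, z_1 = 1, x_2 = 2, y_2 = 4, z_2 = 2, x_3 = 5, y_3 = 1, z_3 = 4, h_3 = 3, x_4 = 6, y_4 = 5, z_4 = 2, x_5 = 4, y_5 = 5, z_5 = 2, r_5 = 1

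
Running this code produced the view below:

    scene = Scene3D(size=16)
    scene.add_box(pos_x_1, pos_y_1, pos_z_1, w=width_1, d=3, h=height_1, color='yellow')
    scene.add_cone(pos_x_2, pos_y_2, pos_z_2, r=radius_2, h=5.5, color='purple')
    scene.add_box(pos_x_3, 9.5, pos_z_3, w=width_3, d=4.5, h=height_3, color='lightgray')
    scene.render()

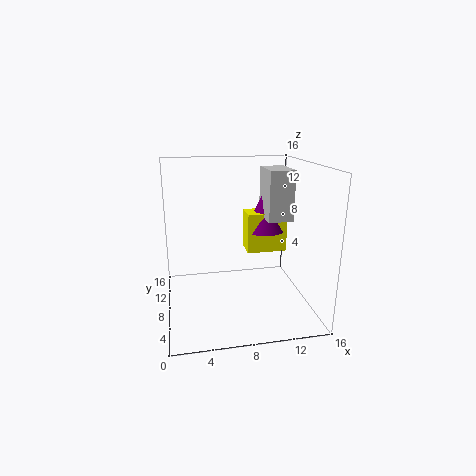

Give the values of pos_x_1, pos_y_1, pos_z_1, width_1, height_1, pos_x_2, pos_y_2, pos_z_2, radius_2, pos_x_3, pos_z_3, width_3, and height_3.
pos_x_1 = 10; pos_y_1 = 11.5; pos_z_1 = 4.5; width_1 = 5; height_1 = 5; pos_x_2 = 12.5; pos_y_2 = 13; pos_z_2 = 7; radius_2 = 2.5; pos_x_3 = 12; pos_z_3 = 9; width_3 = 3; height_3 = 6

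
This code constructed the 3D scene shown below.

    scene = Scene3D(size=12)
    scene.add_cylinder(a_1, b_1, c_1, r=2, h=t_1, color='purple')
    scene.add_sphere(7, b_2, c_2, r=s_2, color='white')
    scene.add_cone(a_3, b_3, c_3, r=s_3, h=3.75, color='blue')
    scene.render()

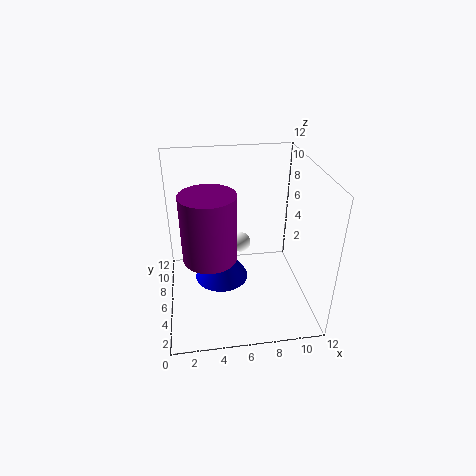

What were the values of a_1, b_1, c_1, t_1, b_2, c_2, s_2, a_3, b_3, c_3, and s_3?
a_1 = 3.5
b_1 = 3.25
c_1 = 6.25
t_1 = 5
b_2 = 10.75
c_2 = 2.5
s_2 = 1
a_3 = 4.75
b_3 = 8.25
c_3 = 0.5
s_3 = 2.5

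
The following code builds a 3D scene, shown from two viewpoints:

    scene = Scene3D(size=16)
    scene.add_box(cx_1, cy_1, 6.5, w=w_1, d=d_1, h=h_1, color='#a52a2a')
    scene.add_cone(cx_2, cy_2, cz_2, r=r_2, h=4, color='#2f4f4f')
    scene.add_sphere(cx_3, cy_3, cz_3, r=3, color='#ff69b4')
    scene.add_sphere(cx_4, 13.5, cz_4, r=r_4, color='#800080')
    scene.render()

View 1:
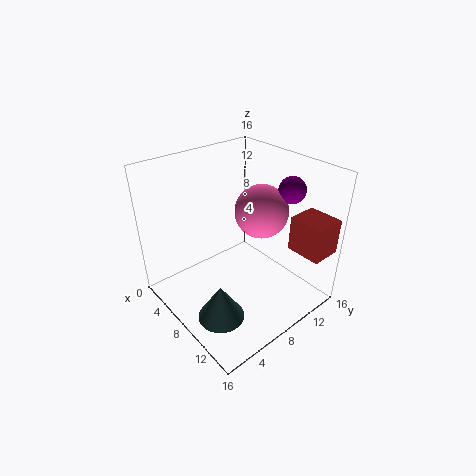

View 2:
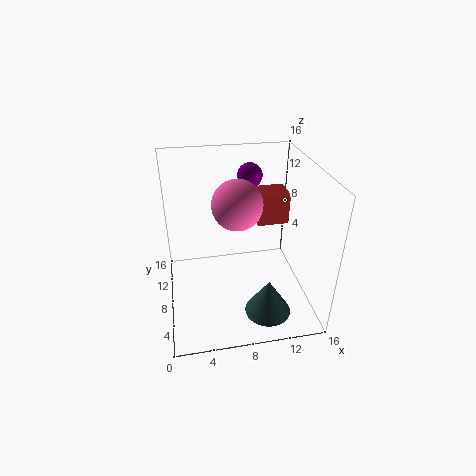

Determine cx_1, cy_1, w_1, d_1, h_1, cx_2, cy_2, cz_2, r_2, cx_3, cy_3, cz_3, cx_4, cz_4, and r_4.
cx_1 = 11.5; cy_1 = 12.5; w_1 = 4; d_1 = 3.5; h_1 = 4; cx_2 = 10.5; cy_2 = 3.5; cz_2 = 1; r_2 = 2.5; cx_3 = 8.5; cy_3 = 11; cz_3 = 10.5; cx_4 = 10.5; cz_4 = 13; r_4 = 1.5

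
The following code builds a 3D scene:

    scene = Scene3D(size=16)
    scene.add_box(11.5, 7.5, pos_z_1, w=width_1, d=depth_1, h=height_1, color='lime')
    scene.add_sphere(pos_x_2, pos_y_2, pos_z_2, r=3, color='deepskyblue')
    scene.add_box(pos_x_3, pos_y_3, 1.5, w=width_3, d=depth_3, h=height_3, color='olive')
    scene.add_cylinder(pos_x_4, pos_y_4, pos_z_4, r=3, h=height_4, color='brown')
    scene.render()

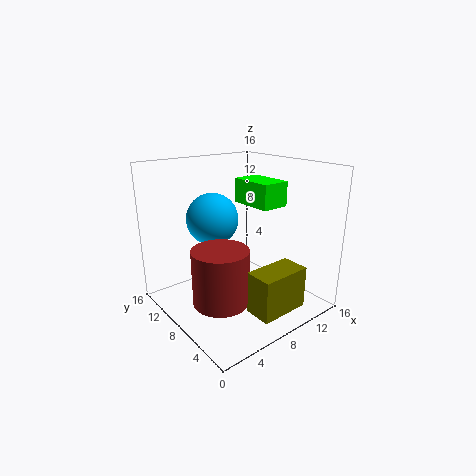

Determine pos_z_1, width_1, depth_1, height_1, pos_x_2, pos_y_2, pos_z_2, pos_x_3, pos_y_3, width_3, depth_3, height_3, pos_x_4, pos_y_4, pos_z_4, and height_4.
pos_z_1 = 10.5; width_1 = 3.5; depth_1 = 5.5; height_1 = 3; pos_x_2 = 7; pos_y_2 = 11.5; pos_z_2 = 9.5; pos_x_3 = 6; pos_y_3 = 1; width_3 = 5.5; depth_3 = 3; height_3 = 4.5; pos_x_4 = 4.5; pos_y_4 = 6.5; pos_z_4 = 2; height_4 = 6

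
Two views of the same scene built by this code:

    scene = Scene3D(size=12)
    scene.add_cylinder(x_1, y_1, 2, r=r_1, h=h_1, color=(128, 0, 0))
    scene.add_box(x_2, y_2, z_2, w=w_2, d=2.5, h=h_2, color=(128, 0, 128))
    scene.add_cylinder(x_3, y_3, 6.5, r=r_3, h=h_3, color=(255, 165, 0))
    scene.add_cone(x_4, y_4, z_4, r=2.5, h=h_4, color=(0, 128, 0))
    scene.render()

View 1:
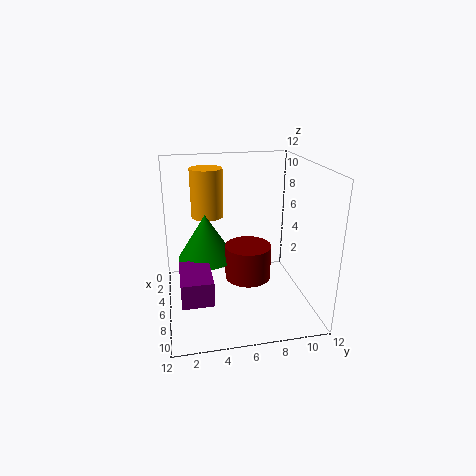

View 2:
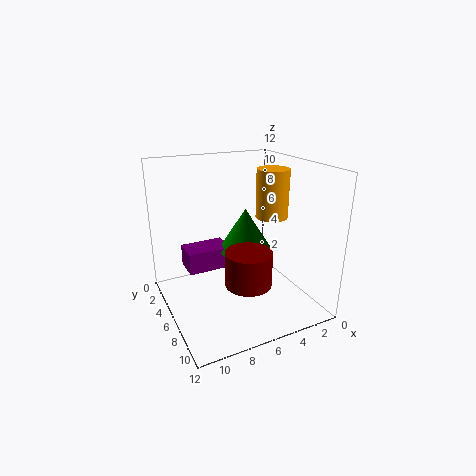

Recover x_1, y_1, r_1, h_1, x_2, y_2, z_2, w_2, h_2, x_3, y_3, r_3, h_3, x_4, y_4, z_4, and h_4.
x_1 = 5.5; y_1 = 7; r_1 = 2; h_1 = 3; x_2 = 5.5; y_2 = 1; z_2 = 2; w_2 = 4; h_2 = 2; x_3 = 1.5; y_3 = 4; r_3 = 1.5; h_3 = 4.5; x_4 = 4; y_4 = 3.5; z_4 = 3.5; h_4 = 4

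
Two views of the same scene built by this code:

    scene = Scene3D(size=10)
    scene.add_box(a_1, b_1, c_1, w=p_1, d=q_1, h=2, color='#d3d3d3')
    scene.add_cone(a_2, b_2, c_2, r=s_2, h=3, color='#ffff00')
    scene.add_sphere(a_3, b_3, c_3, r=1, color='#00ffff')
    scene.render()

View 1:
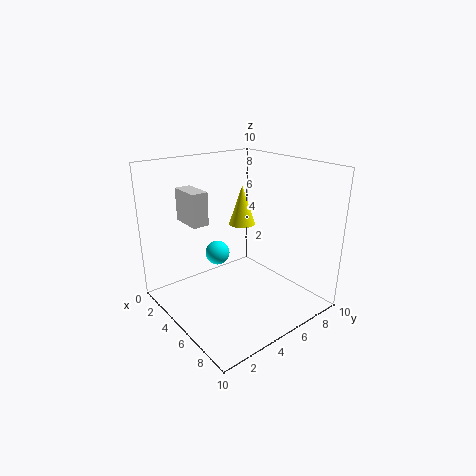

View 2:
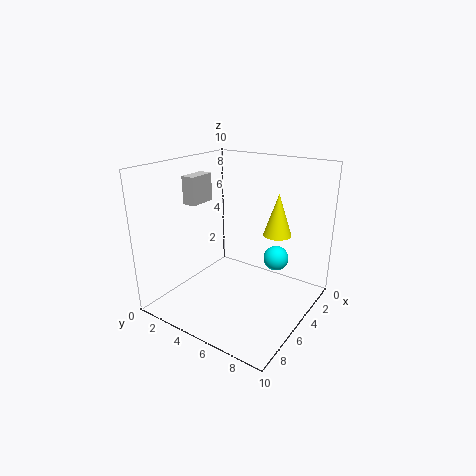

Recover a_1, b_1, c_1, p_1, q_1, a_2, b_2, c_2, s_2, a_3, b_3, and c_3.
a_1 = 4, b_1 = 1, c_1 = 7, p_1 = 2, q_1 = 1, a_2 = 3, b_2 = 7, c_2 = 5, s_2 = 1, a_3 = 1, b_3 = 6, c_3 = 2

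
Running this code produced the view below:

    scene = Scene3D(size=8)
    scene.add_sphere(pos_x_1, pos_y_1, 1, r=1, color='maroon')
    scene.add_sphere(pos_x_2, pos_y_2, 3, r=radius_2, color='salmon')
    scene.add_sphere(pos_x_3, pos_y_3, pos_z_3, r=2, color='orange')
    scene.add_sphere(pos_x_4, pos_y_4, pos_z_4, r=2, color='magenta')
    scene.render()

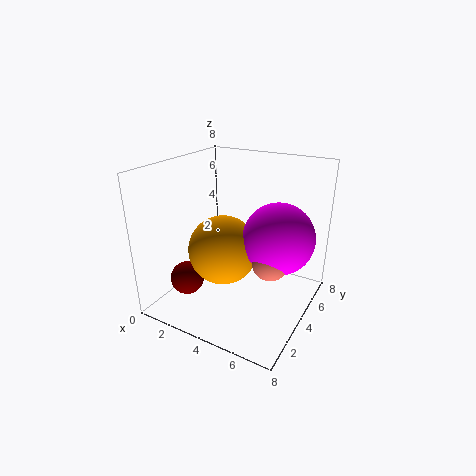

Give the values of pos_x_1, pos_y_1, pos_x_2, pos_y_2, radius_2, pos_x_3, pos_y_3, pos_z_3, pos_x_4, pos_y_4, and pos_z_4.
pos_x_1 = 1, pos_y_1 = 3, pos_x_2 = 6, pos_y_2 = 4, radius_2 = 1, pos_x_3 = 3, pos_y_3 = 4, pos_z_3 = 3, pos_x_4 = 6, pos_y_4 = 5, pos_z_4 = 4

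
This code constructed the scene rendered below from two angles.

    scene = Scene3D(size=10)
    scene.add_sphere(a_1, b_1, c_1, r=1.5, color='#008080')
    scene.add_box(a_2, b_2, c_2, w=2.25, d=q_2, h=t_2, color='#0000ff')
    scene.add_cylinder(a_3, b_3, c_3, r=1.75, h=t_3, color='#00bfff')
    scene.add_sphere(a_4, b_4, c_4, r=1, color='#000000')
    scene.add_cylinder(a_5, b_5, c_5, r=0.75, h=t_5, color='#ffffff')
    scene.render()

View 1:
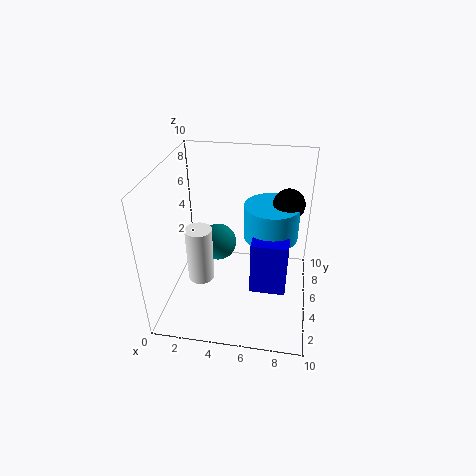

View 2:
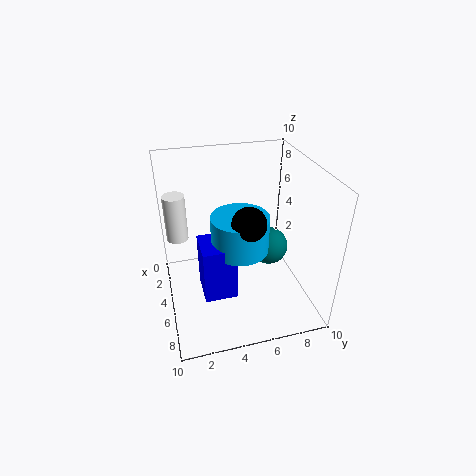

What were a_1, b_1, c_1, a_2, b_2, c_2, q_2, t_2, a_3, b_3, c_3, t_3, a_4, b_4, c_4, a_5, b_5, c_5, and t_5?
a_1 = 2.75; b_1 = 8.25; c_1 = 2.25; a_2 = 6.25; b_2 = 2; c_2 = 3; q_2 = 2; t_2 = 3.5; a_3 = 7.25; b_3 = 4.5; c_3 = 5.75; t_3 = 2.25; a_4 = 8.25; b_4 = 4.75; c_4 = 8; a_5 = 3.5; b_5 = 1; c_5 = 4.75; t_5 = 3.25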